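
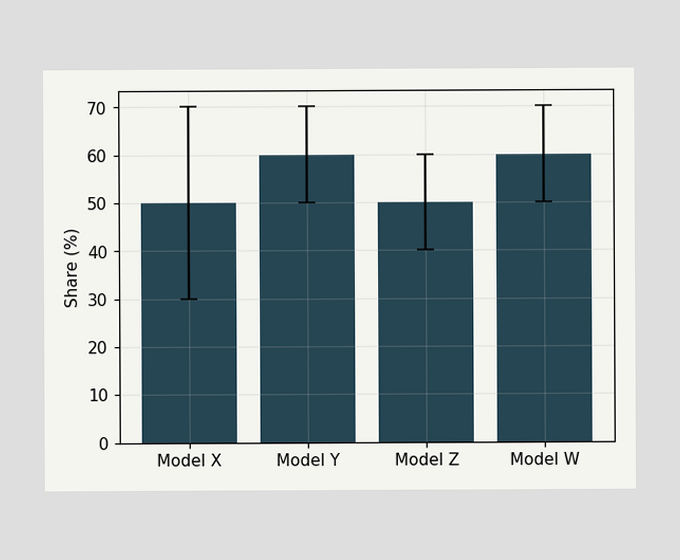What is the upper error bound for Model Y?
The Model Y bar's upper whisker reaches 70%.

70%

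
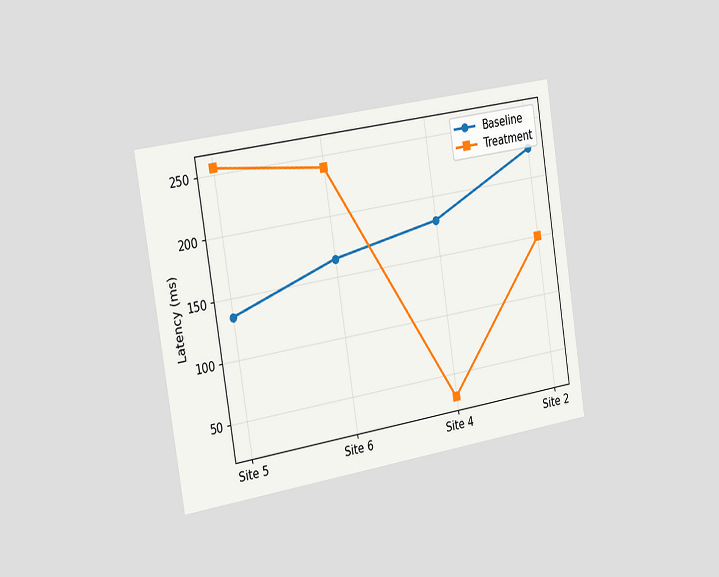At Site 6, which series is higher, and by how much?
Treatment, by 75ms

The chart is tilted about 9° counter-clockwise and viewed slightly from the left. At Site 6, Treatment sits above the other line by 75ms.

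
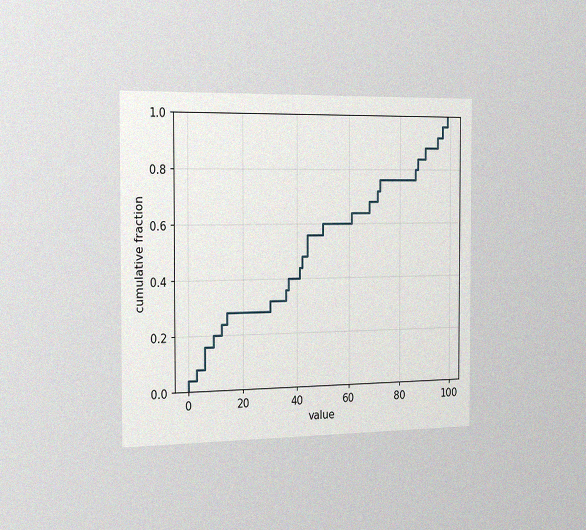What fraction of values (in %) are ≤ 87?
The chart is viewed slightly from the left, with some photo noise. At x=87 the ECDF step is at 84%.

84%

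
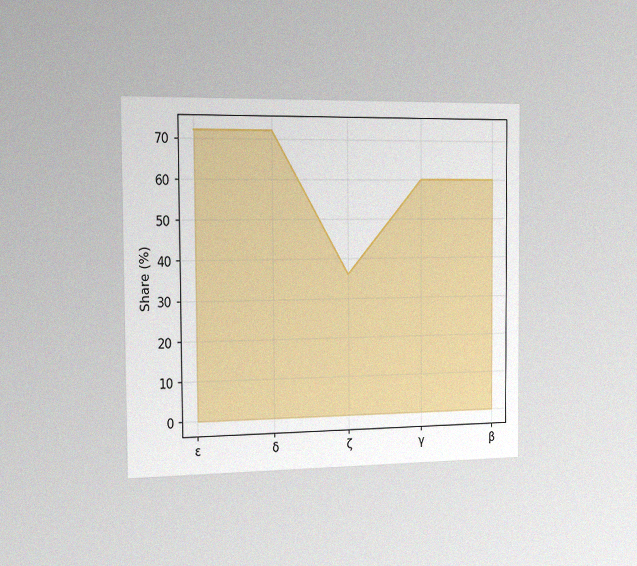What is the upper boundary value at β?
60%

The chart is viewed slightly from the left, with some photo noise. At β the upper boundary is at 60%.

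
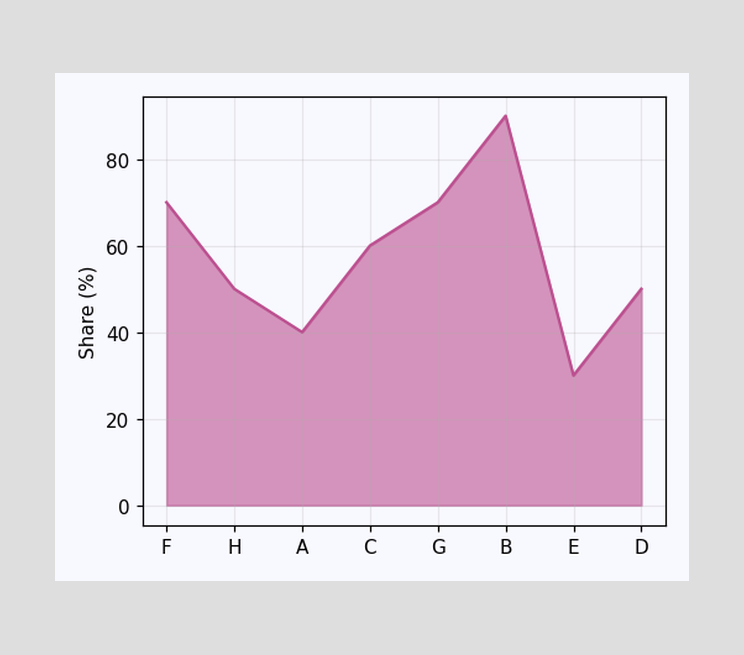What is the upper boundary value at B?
90%

At B the upper boundary is at 90%.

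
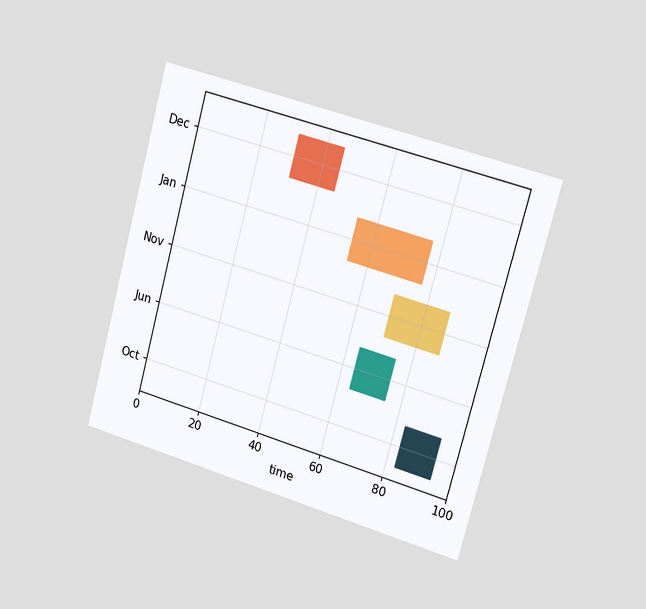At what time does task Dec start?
31

The chart is tilted about 15° clockwise and viewed slightly from the right. The Dec bar begins at t=31.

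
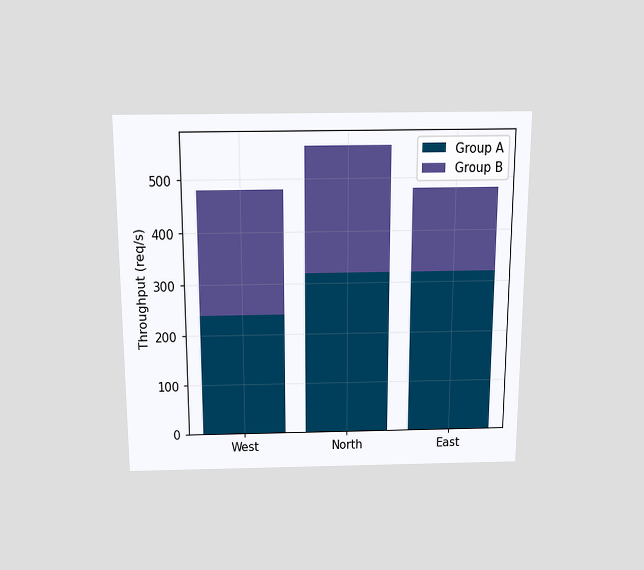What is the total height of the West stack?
The chart is viewed slightly from above. The West stack's top reaches 480req/s on the y-axis.

480req/s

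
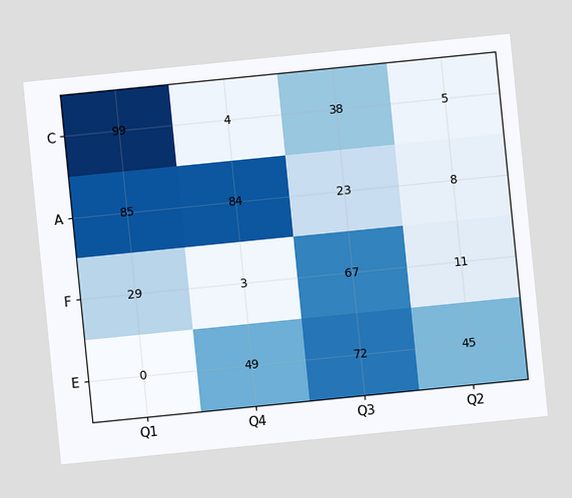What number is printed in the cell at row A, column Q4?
84

The chart is tilted about 6° counter-clockwise. The (A, Q4) cell reads 84.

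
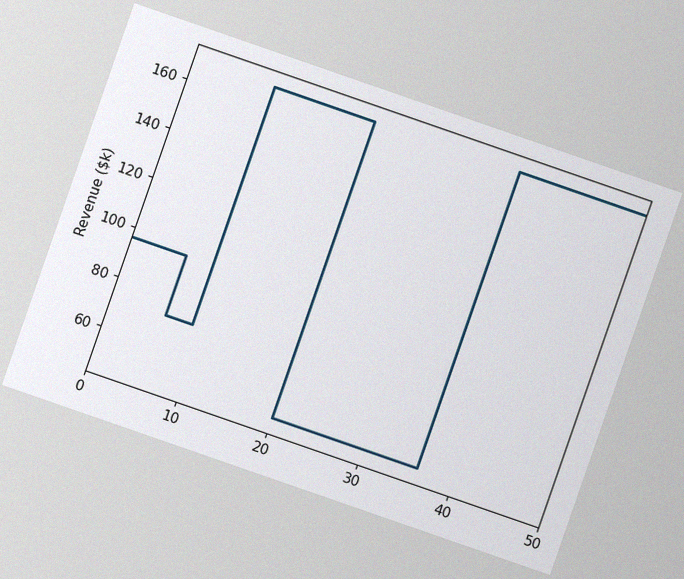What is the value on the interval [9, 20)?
The chart is tilted about 19° clockwise, with some photo noise. On [9, 20) the step sits at $168k.

$168k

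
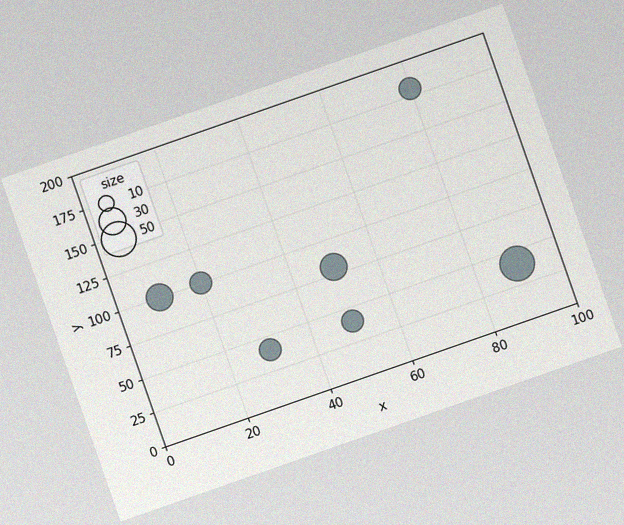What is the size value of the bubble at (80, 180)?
The chart is tilted about 19° counter-clockwise, with some photo noise. Matching the bubble at (80, 180) against the size legend gives 20.

20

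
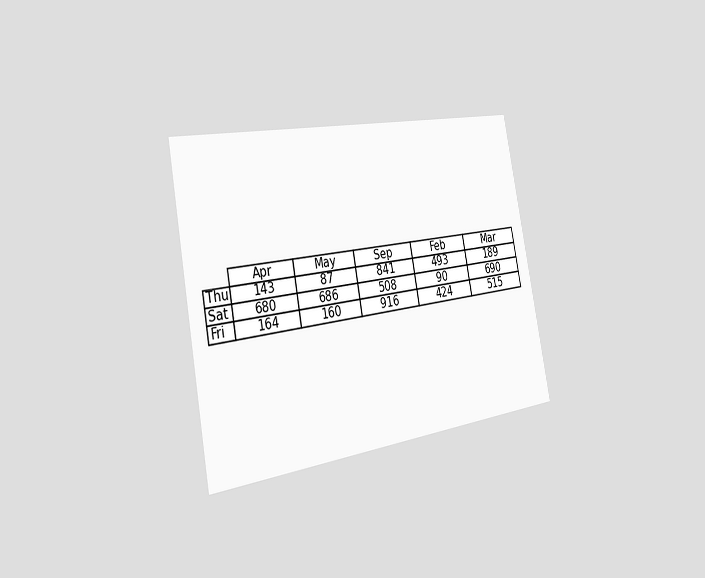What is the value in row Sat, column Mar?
690

The chart is tilted about 11° counter-clockwise and viewed slightly from the left. The (Sat, Mar) cell reads 690.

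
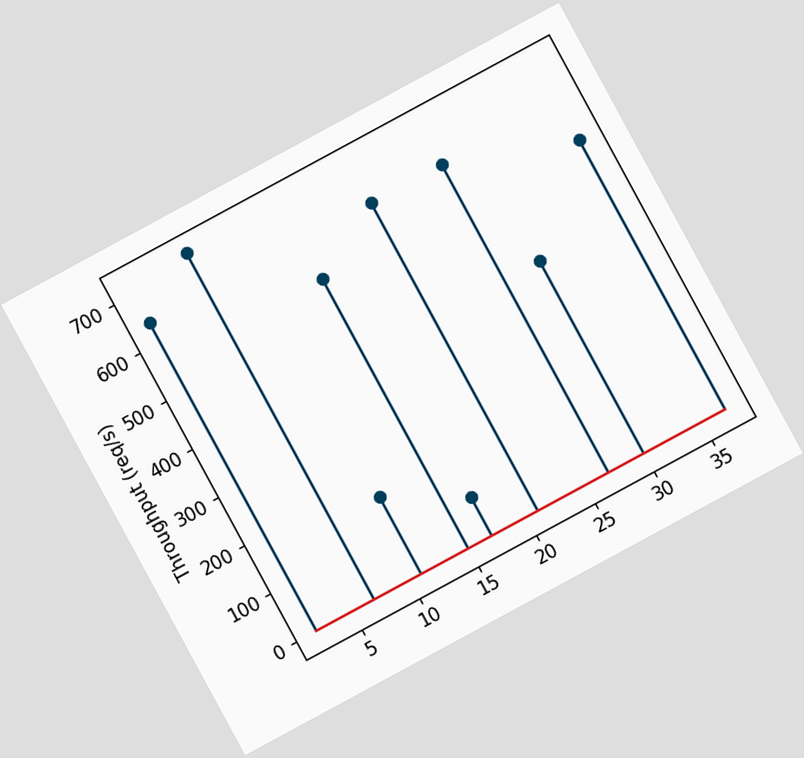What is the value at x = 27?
The chart is tilted about 28° counter-clockwise. The stem at x=27 reaches 640req/s.

640req/s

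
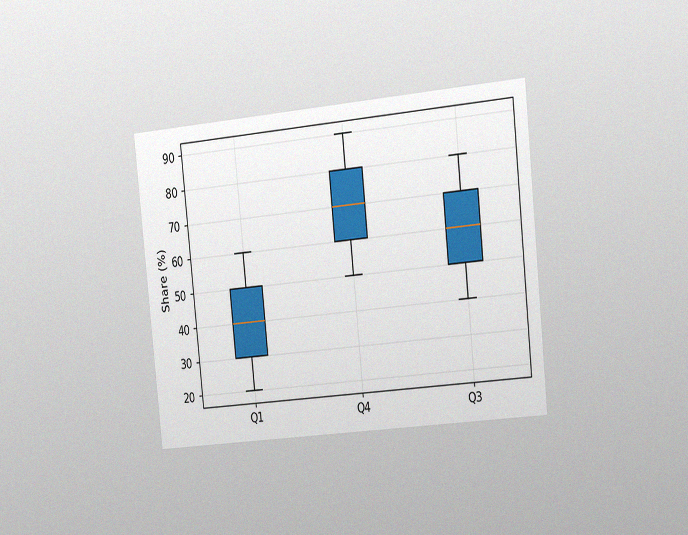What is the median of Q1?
The chart is tilted about 6° counter-clockwise and viewed slightly from the right, with some photo noise. The median line in the Q1 box sits at 40%.

40%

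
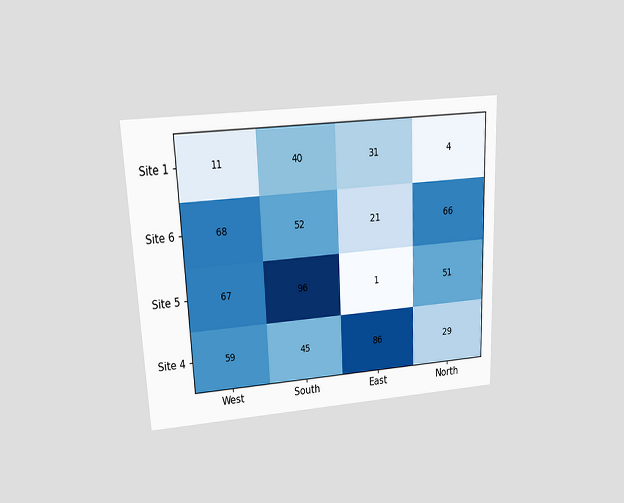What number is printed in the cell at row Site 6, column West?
The chart is tilted about 3° counter-clockwise and viewed slightly from above. The (Site 6, West) cell reads 68.

68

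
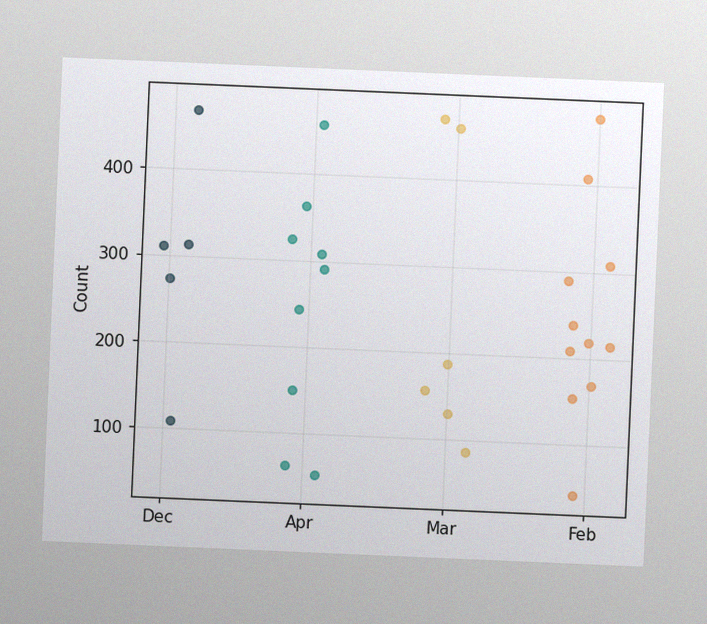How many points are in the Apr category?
9

The chart is tilted about 2° clockwise, with some photo noise. Counting the markers in the Apr column gives 9.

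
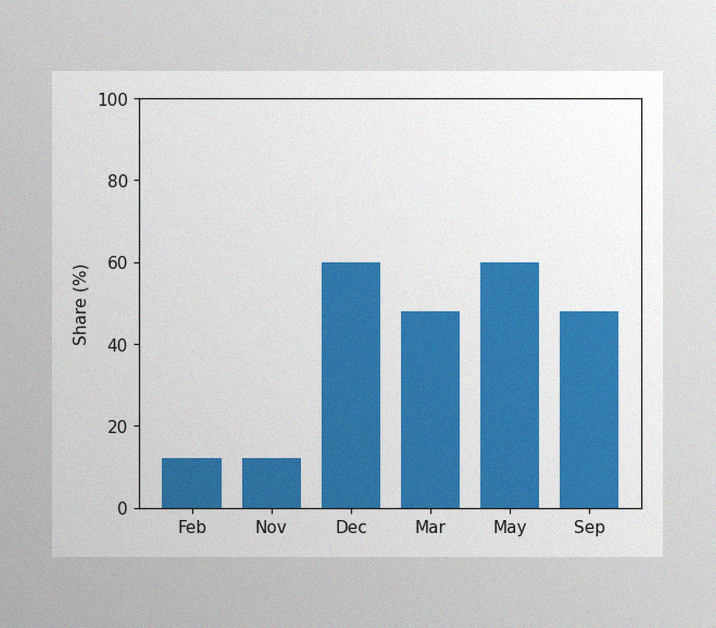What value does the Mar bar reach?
48%

The image has some photo noise and uneven lighting. Reading along the chart's y-axis, the Mar bar reaches 48%.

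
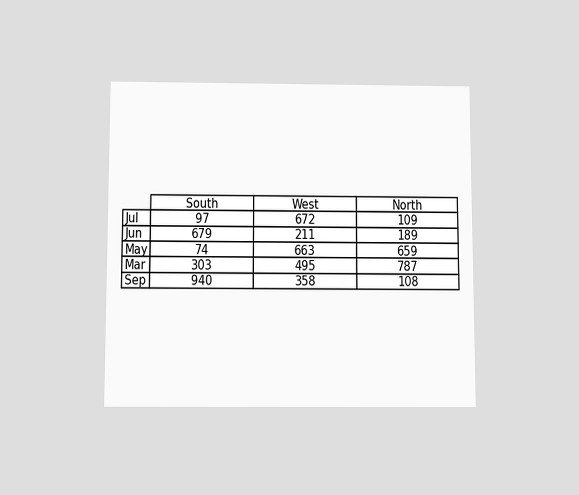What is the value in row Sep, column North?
The chart is viewed slightly from below. The (Sep, North) cell reads 108.

108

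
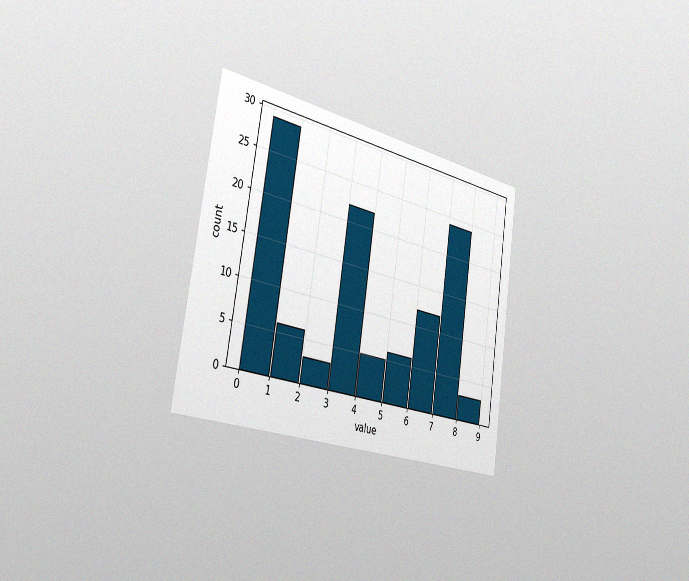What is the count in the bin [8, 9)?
3

The chart is tilted about 9° clockwise and viewed slightly from the left, with some photo noise. The [8, 9) bin has height 3.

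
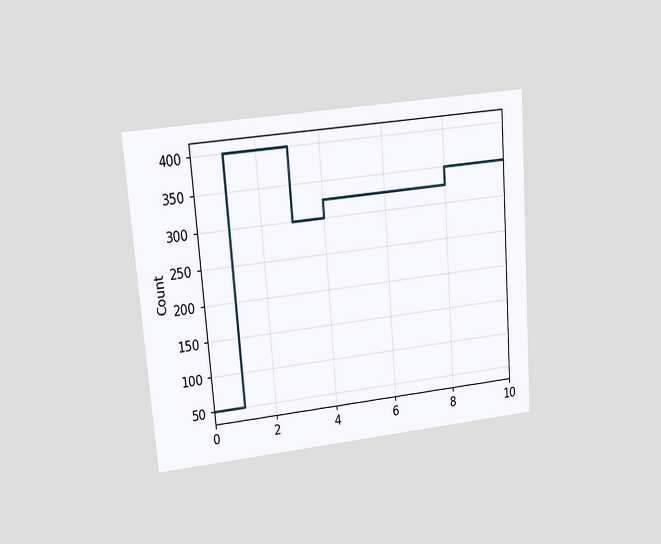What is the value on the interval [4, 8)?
The chart is tilted about 5° counter-clockwise and viewed at a slight angle. On [4, 8) the step sits at 325.

325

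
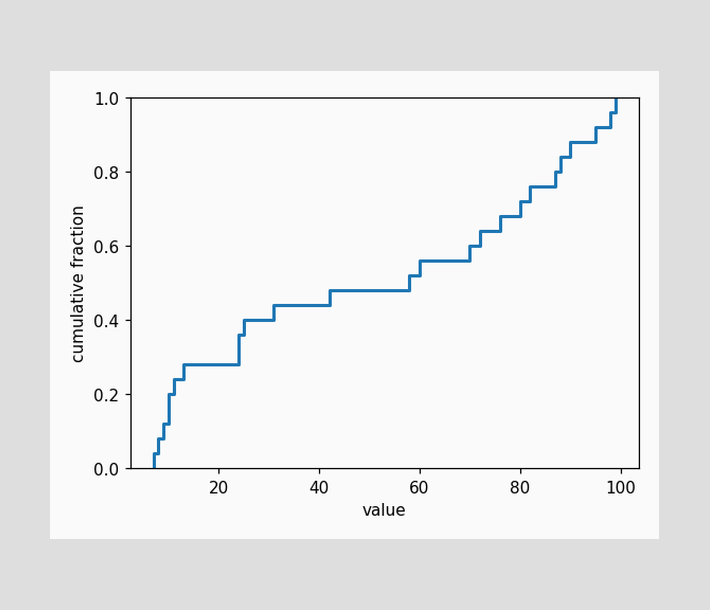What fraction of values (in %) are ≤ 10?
At x=10 the ECDF step is at 20%.

20%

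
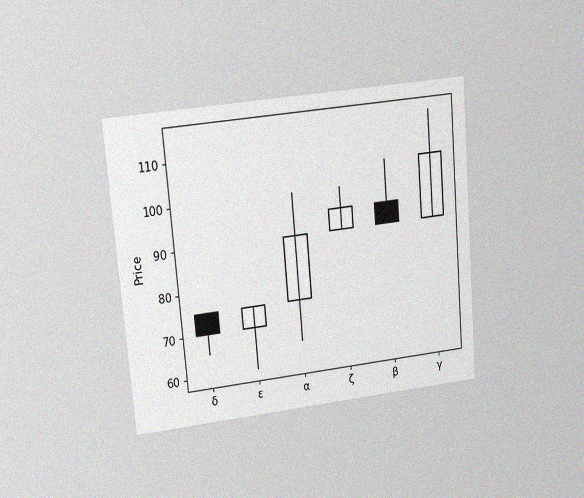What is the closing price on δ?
70

The chart is tilted about 5° counter-clockwise and viewed at a slight angle, with some photo noise. The δ candle closes at 70.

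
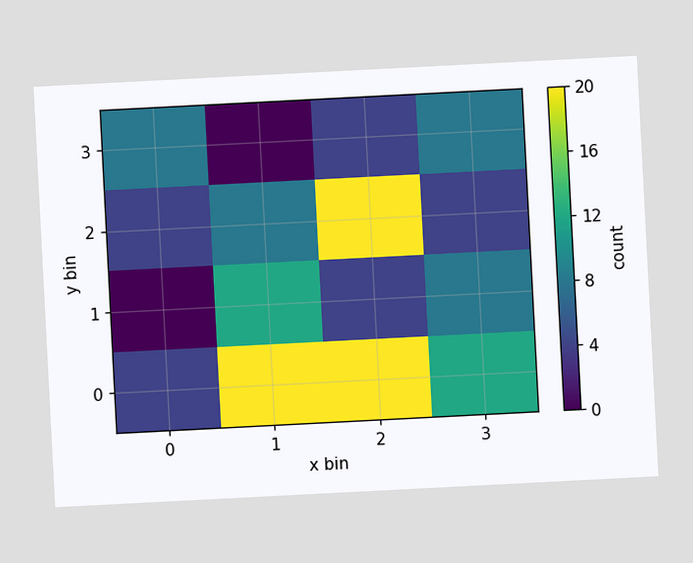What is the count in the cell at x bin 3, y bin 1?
The chart is tilted about 3° counter-clockwise. Matching the cell (3, 1) against the colorbar gives 8.

8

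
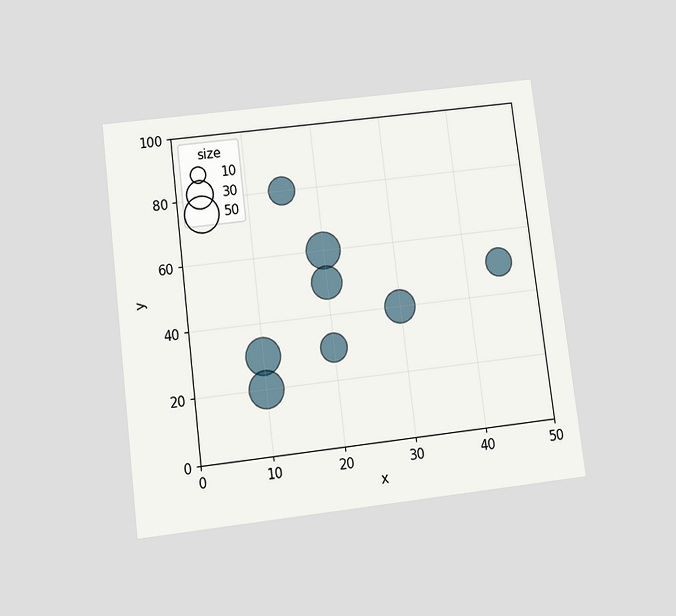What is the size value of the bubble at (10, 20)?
50

The chart is tilted about 7° counter-clockwise and viewed slightly from below. Matching the bubble at (10, 20) against the size legend gives 50.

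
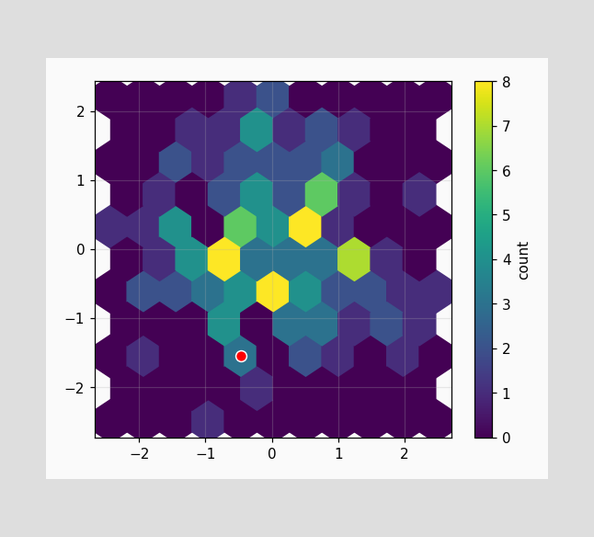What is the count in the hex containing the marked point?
The marked hex reads 3 on the colorbar.

3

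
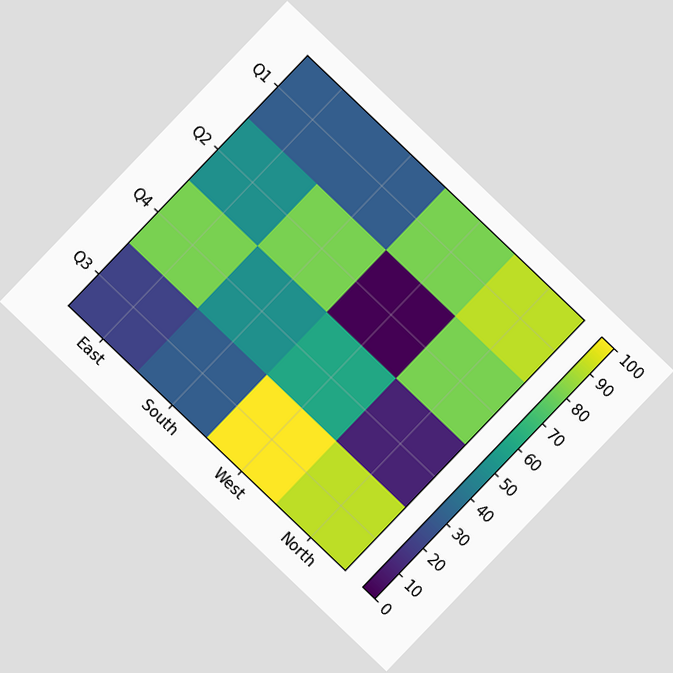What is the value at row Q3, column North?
The chart is tilted about 44° clockwise. Matching cell (Q3, North) against the colorbar gives 90.

90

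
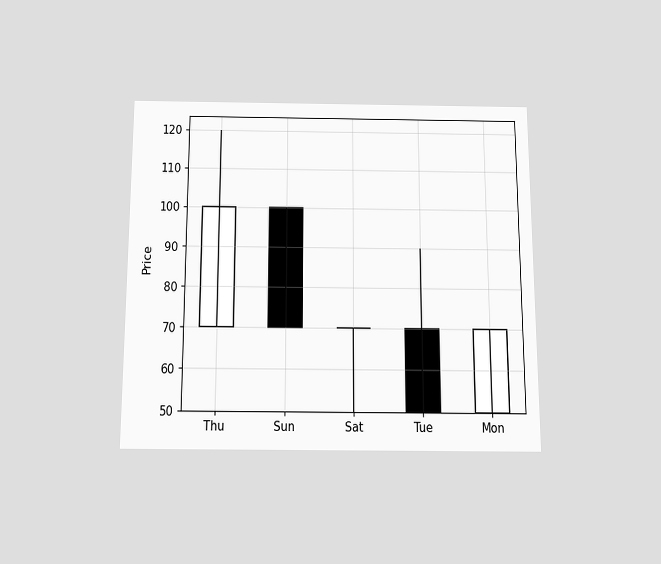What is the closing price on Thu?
The chart is viewed slightly from below. The Thu candle closes at 100.

100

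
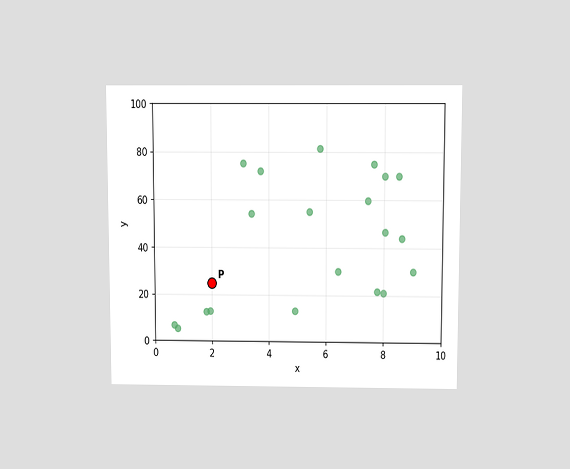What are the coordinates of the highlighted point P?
(2, 25)

The chart is viewed slightly from above. Following the gridlines from P to each axis, P sits at (2, 25).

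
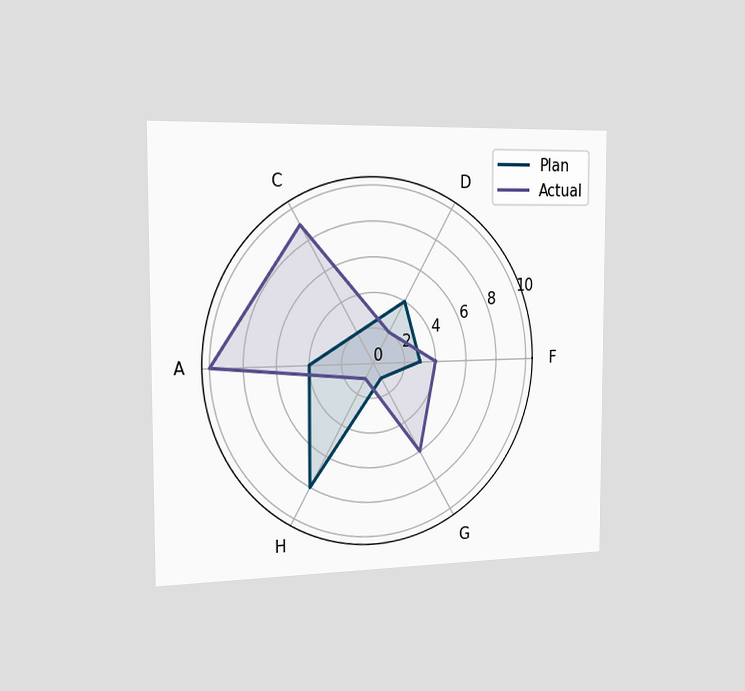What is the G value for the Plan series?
1

The chart is viewed slightly from the left. On the G axis, Plan reaches 1.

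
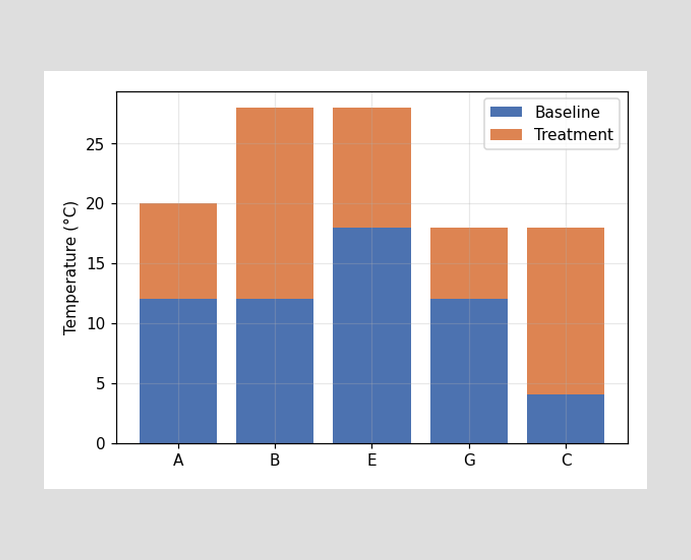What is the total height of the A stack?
20°C

The A stack's top reaches 20°C on the y-axis.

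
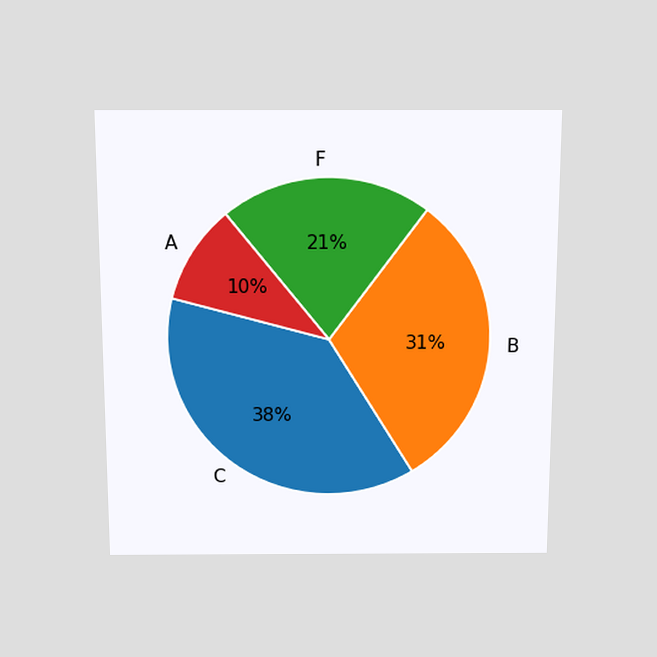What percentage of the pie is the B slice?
31%

The chart is viewed slightly from above. The B slice takes up 31% of the pie.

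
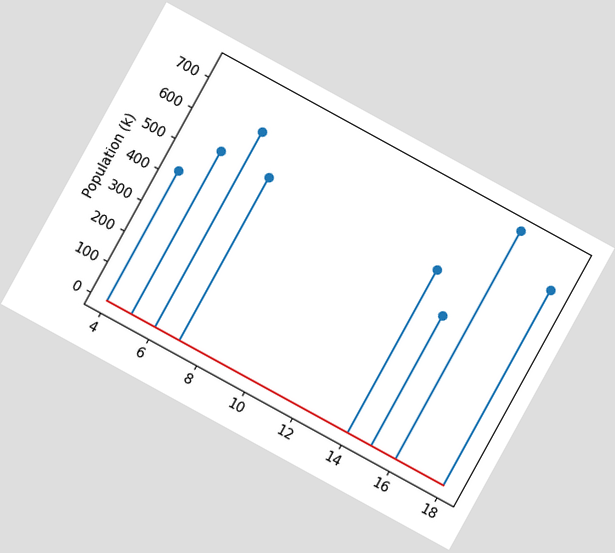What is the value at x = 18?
The chart is tilted about 29° clockwise. The stem at x=18 reaches 636k.

636k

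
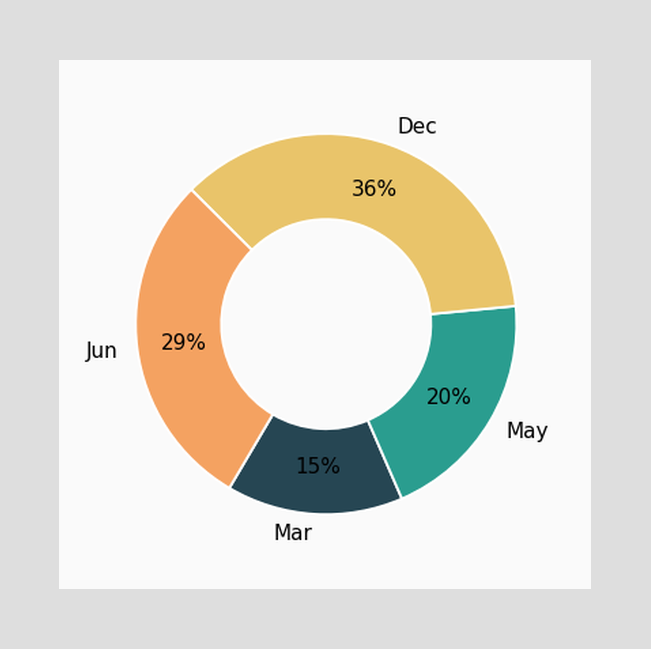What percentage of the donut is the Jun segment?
29%

The Jun segment takes up 29% of the ring.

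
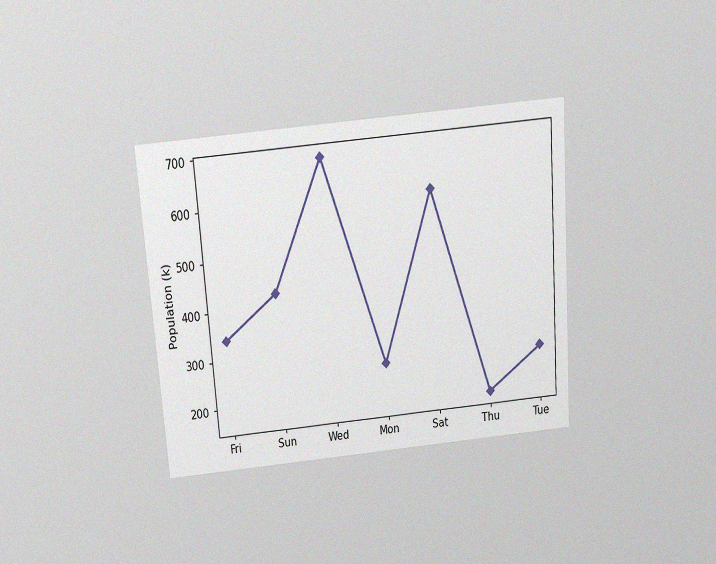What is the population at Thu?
The chart is tilted about 4° counter-clockwise and viewed slightly from above, with some photo noise. At Thu, the line is at 170k.

170k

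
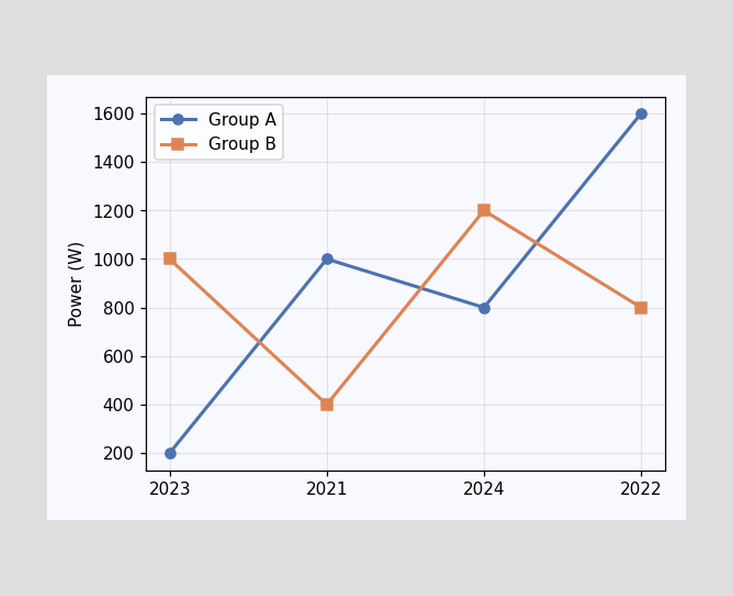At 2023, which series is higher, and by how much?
At 2023, Group B sits above the other line by 800W.

Group B, by 800W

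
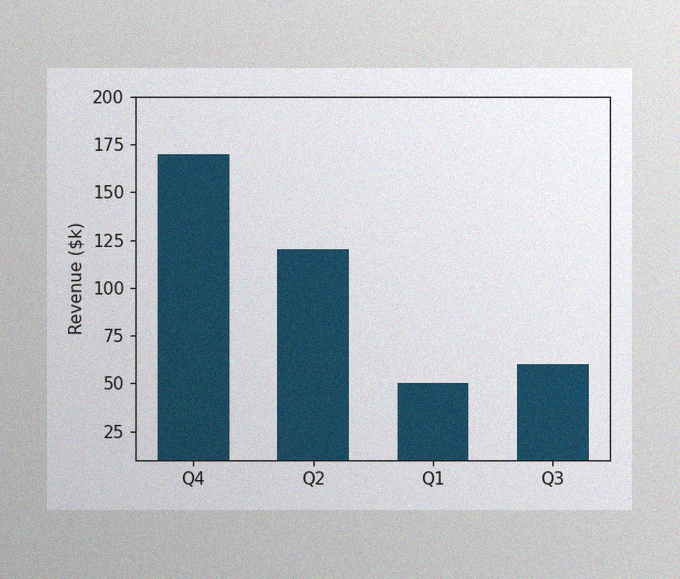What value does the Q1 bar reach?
The image has some photo noise and uneven lighting. Reading along the chart's y-axis, the Q1 bar reaches $50k.

$50k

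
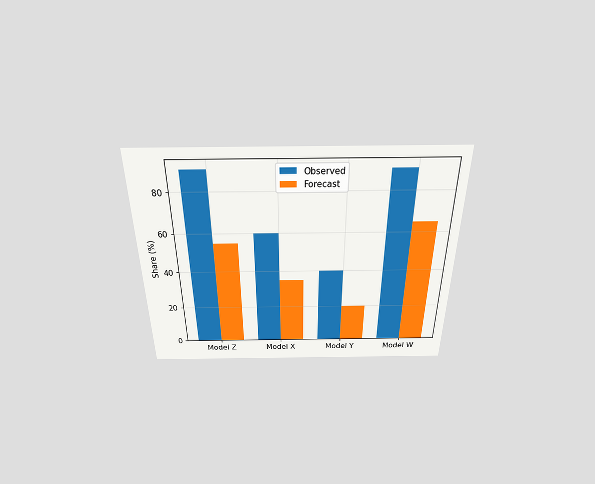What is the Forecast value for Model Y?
The chart is viewed slightly from above. The Forecast bar at Model Y reaches 20% on the y-axis.

20%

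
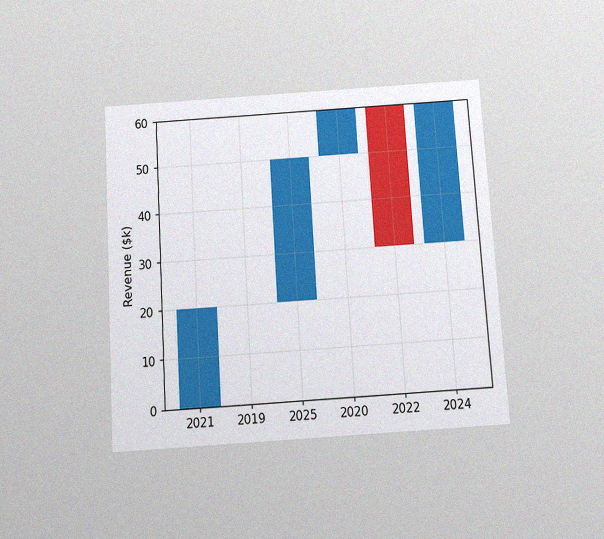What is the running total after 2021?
$20k

The chart is tilted about 4° counter-clockwise and viewed slightly from below, with some photo noise. After 2021 the running total reaches $20k.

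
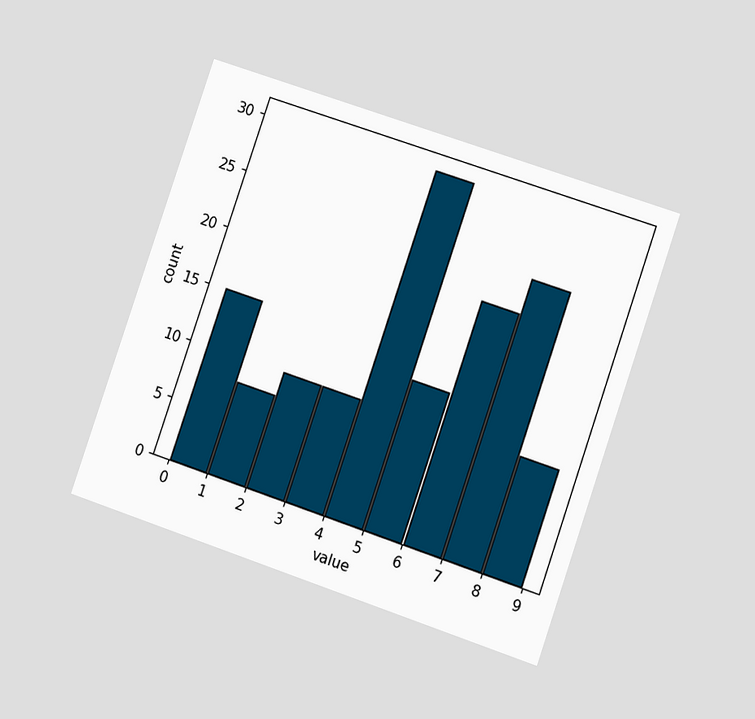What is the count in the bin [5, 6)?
The chart is tilted about 19° clockwise and viewed at a slight angle. The [5, 6) bin has height 13.

13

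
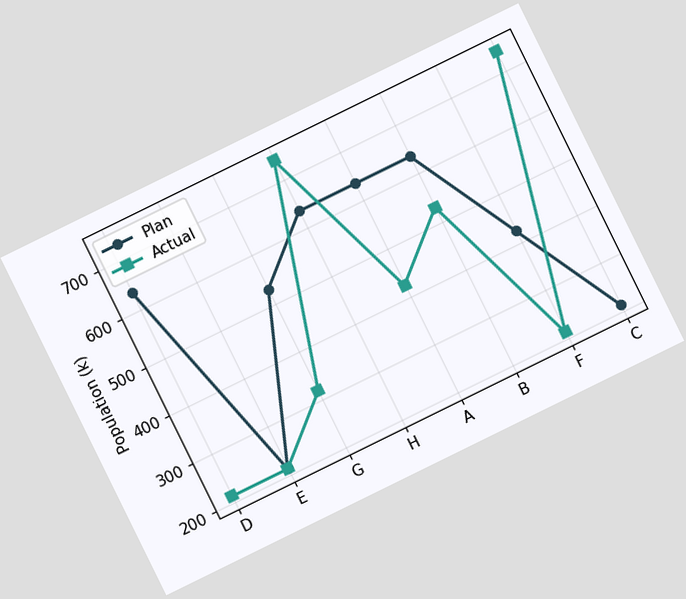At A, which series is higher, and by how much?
Plan, by 212k

The chart is tilted about 26° counter-clockwise. At A, Plan sits above the other line by 212k.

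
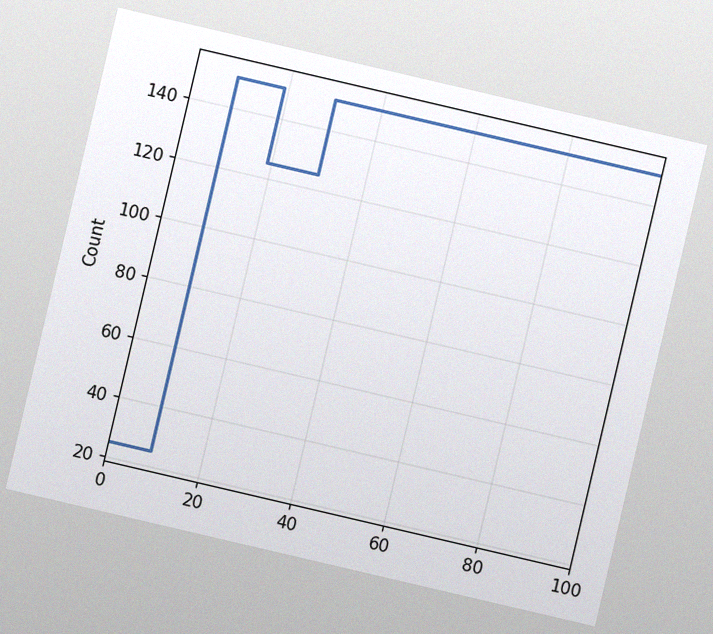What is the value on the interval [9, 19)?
150

The chart is tilted about 13° clockwise, with some photo noise. On [9, 19) the step sits at 150.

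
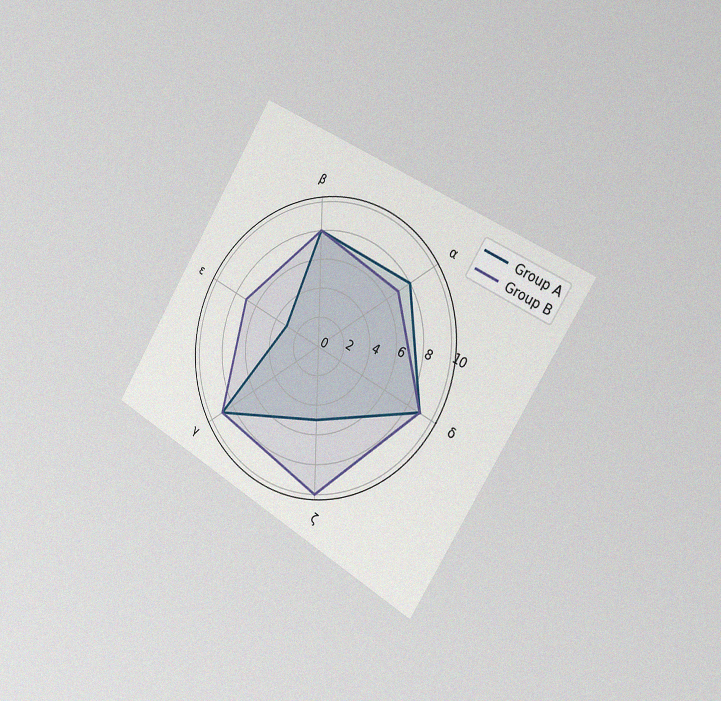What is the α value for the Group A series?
8

The chart is tilted about 32° clockwise and viewed slightly from the right, with some photo noise. On the α axis, Group A reaches 8.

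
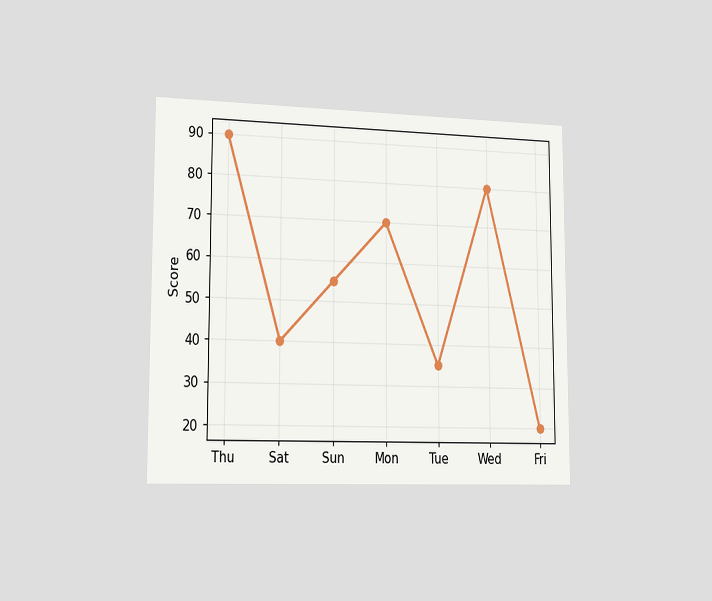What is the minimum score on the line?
The chart is viewed slightly from the left. The lowest point is at Fri, and reading across to the y-axis gives 20.

20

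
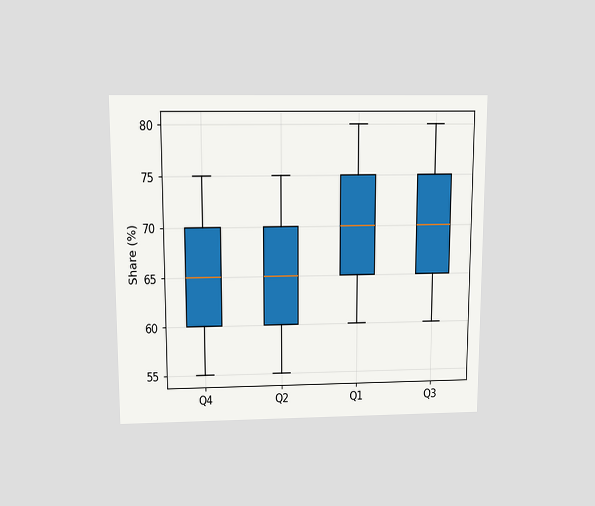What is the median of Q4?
The chart is viewed slightly from above. The median line in the Q4 box sits at 65%.

65%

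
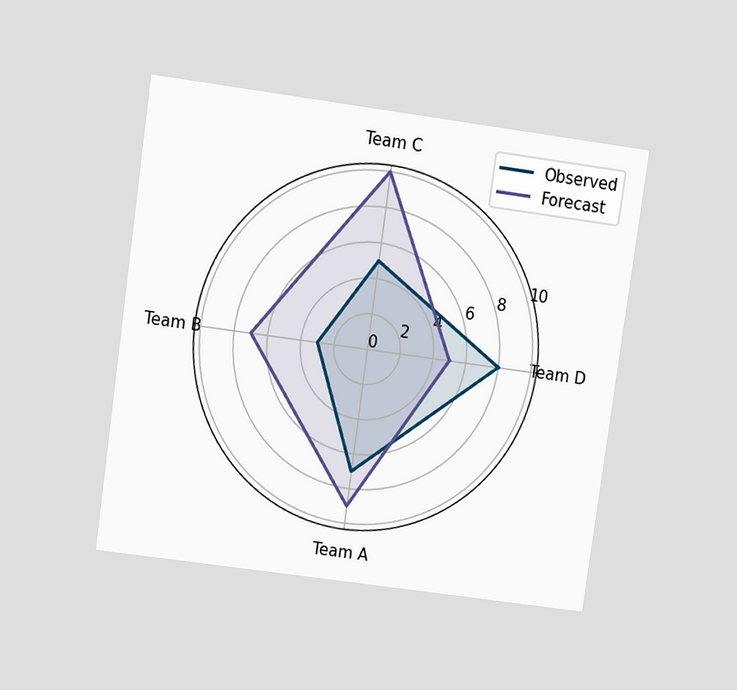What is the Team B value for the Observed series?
The chart is tilted about 8° clockwise and viewed slightly from above. On the Team B axis, Observed reaches 3.

3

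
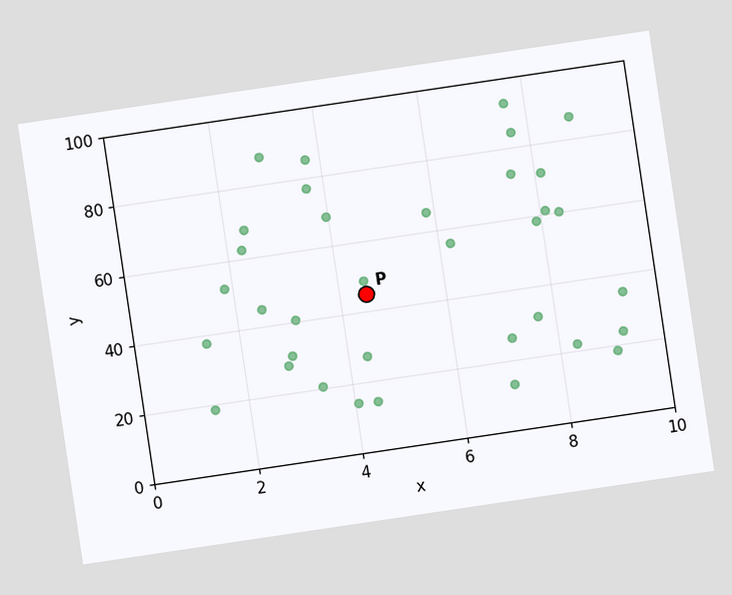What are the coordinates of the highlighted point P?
The chart is tilted about 8° counter-clockwise. Following the gridlines from P to each axis, P sits at (4.5, 45).

(4.5, 45)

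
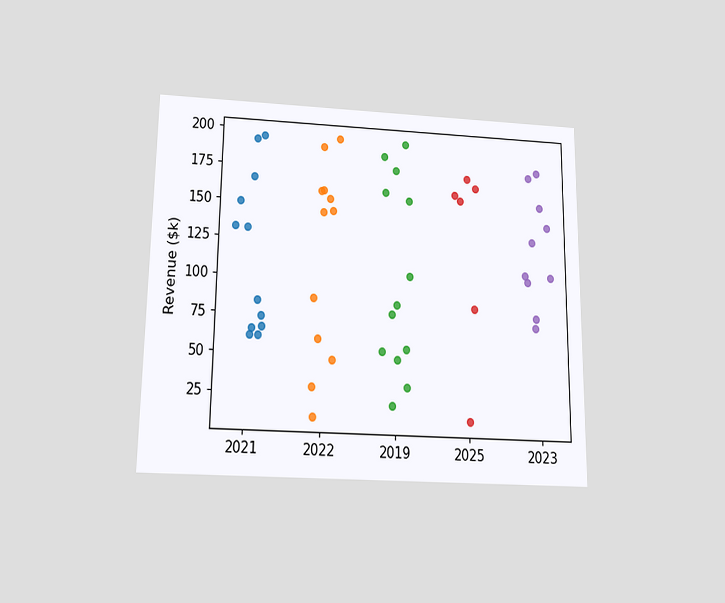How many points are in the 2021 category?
12

The chart is viewed slightly from below. Counting the markers in the 2021 column gives 12.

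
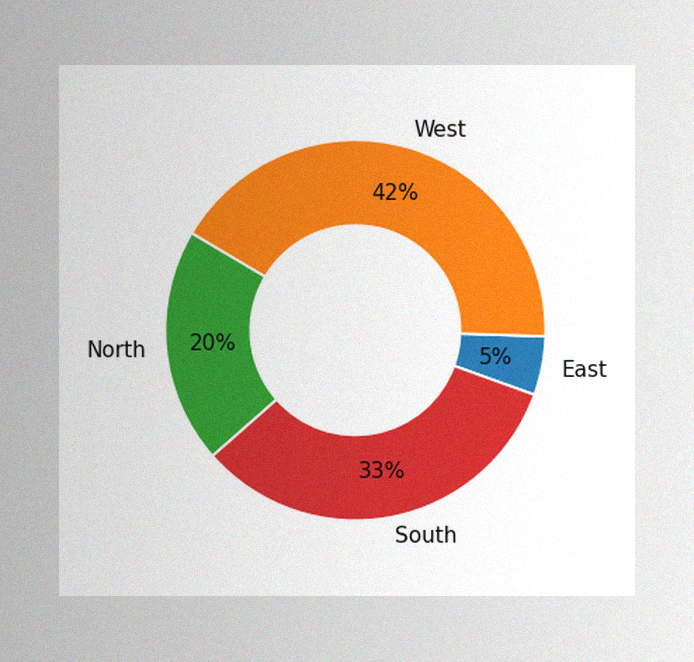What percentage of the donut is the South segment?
The image has some photo noise and uneven lighting. The South segment takes up 33% of the ring.

33%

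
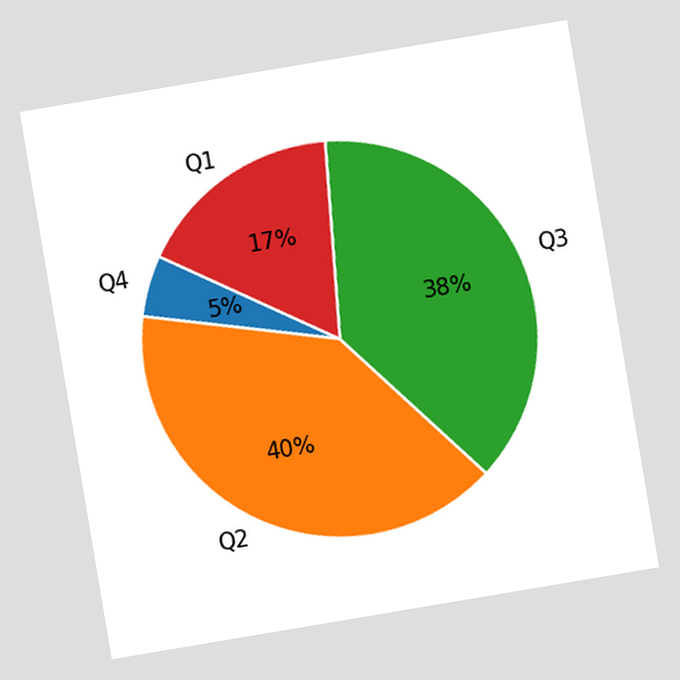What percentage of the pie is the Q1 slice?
17%

The chart is tilted about 10° counter-clockwise. The Q1 slice takes up 17% of the pie.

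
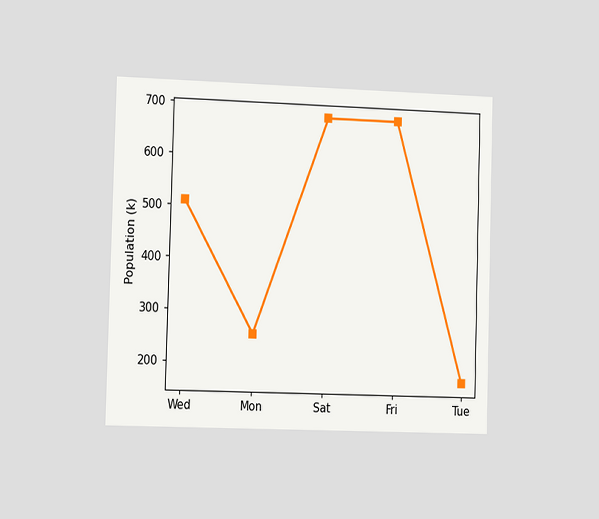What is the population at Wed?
The chart is viewed slightly from the left. At Wed, the line is at 510k.

510k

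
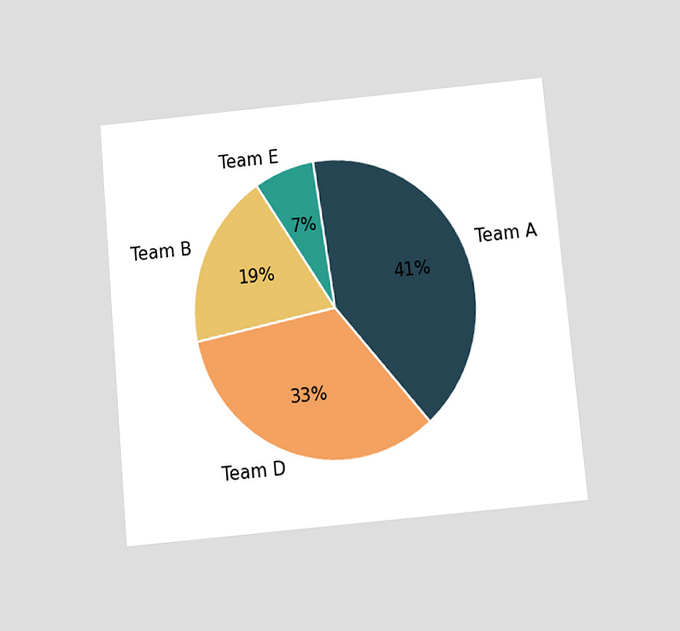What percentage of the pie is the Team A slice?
The chart is tilted about 5° counter-clockwise and viewed slightly from below. The Team A slice takes up 41% of the pie.

41%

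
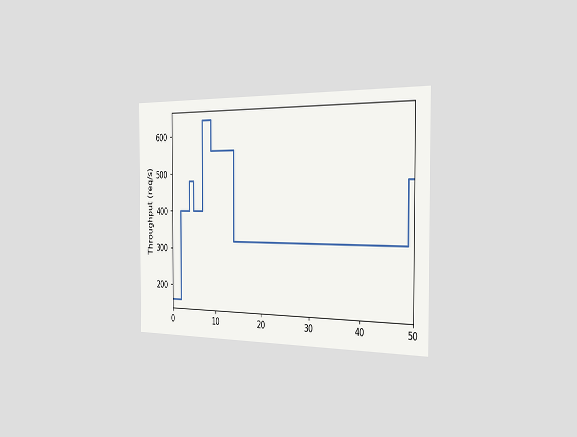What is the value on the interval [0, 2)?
160req/s

The chart is viewed slightly from the right. On [0, 2) the step sits at 160req/s.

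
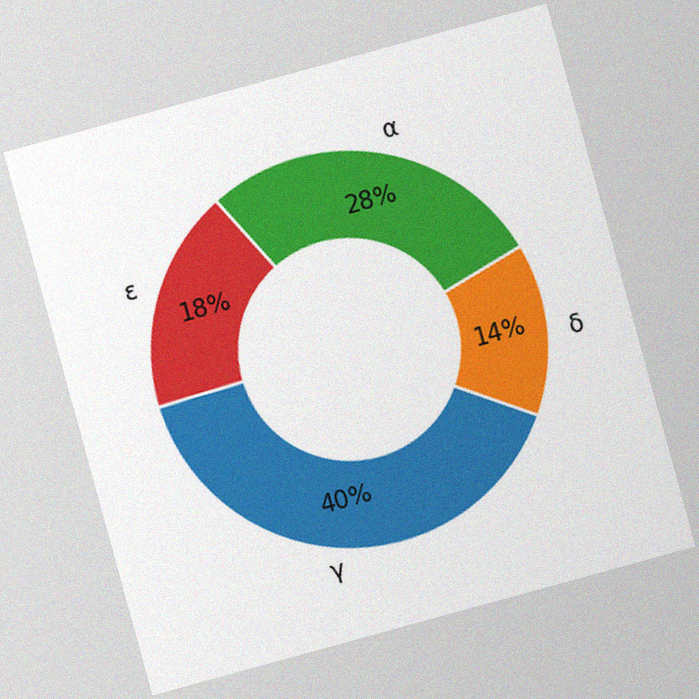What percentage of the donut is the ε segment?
18%

The chart is tilted about 15° counter-clockwise, with some photo noise. The ε segment takes up 18% of the ring.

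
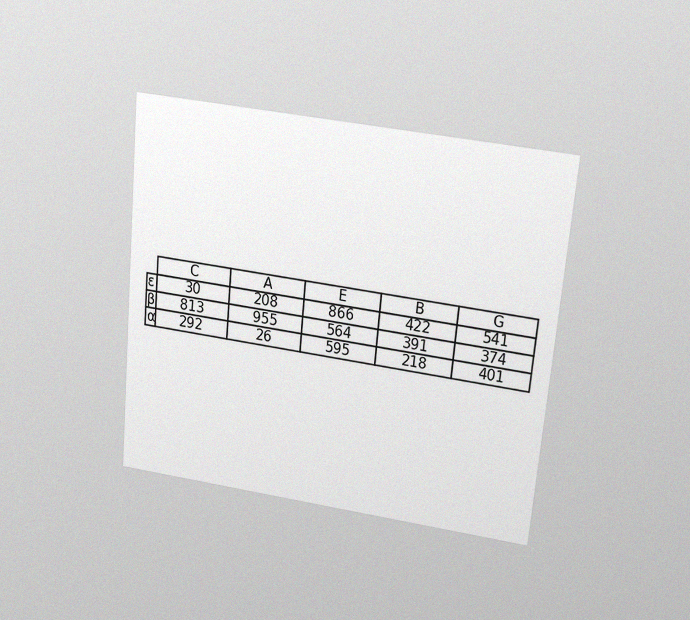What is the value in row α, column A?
The chart is tilted about 5° clockwise and viewed slightly from above, with some photo noise. The (α, A) cell reads 26.

26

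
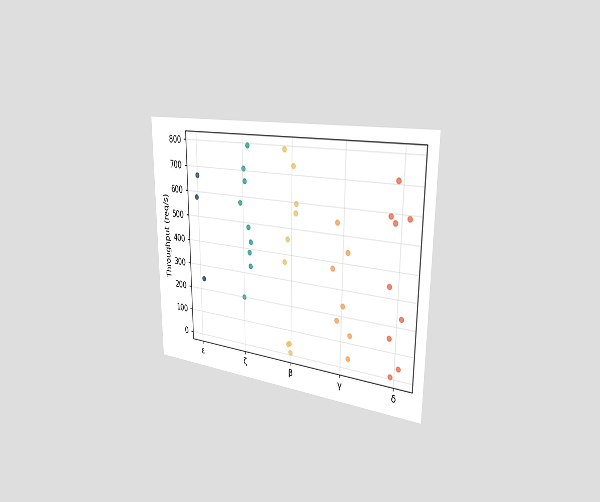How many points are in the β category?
9

The chart is viewed slightly from the right. Counting the markers in the β column gives 9.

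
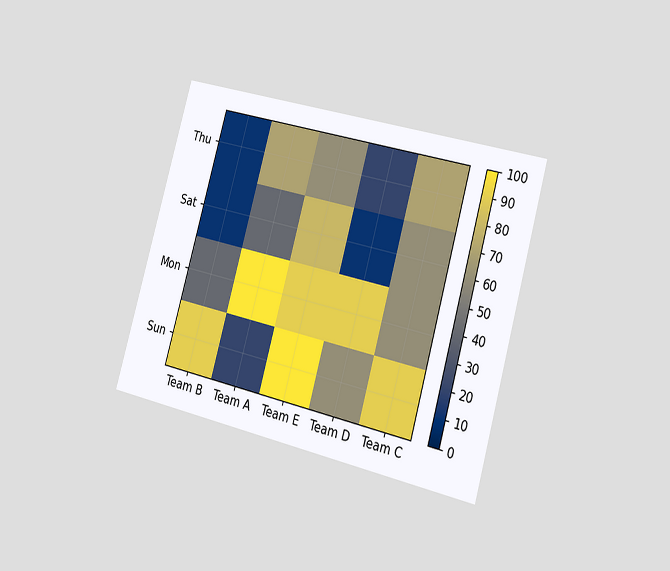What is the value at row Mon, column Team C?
60

The chart is tilted about 16° clockwise and viewed slightly from the right. Matching cell (Mon, Team C) against the colorbar gives 60.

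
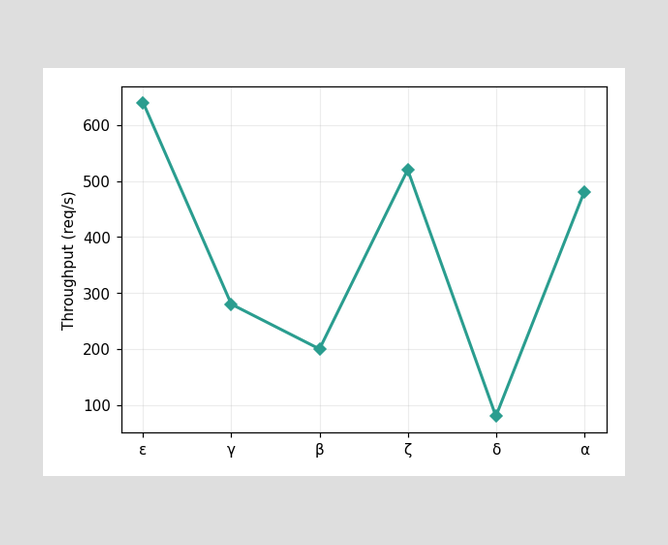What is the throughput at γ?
280req/s

At γ, the line is at 280req/s.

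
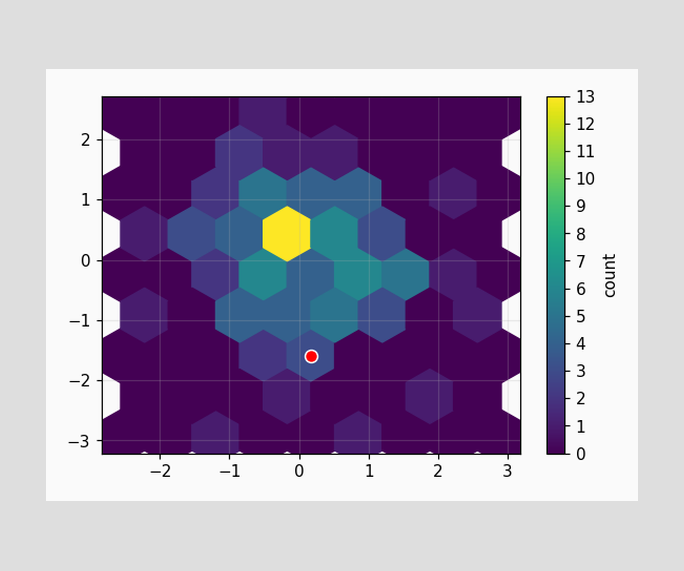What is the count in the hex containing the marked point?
3

The marked hex reads 3 on the colorbar.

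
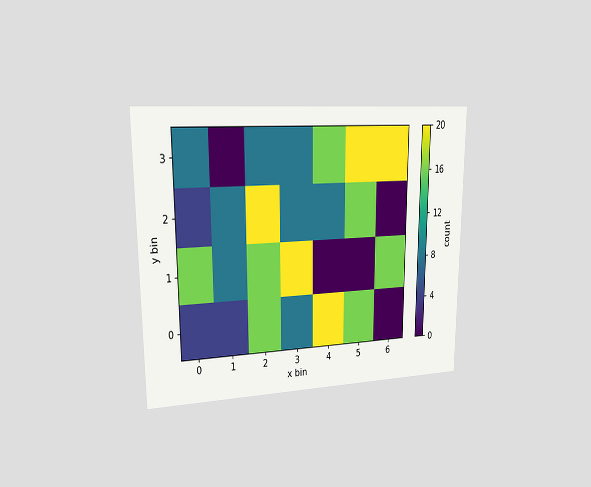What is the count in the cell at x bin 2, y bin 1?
16

The chart is viewed slightly from the left. Matching the cell (2, 1) against the colorbar gives 16.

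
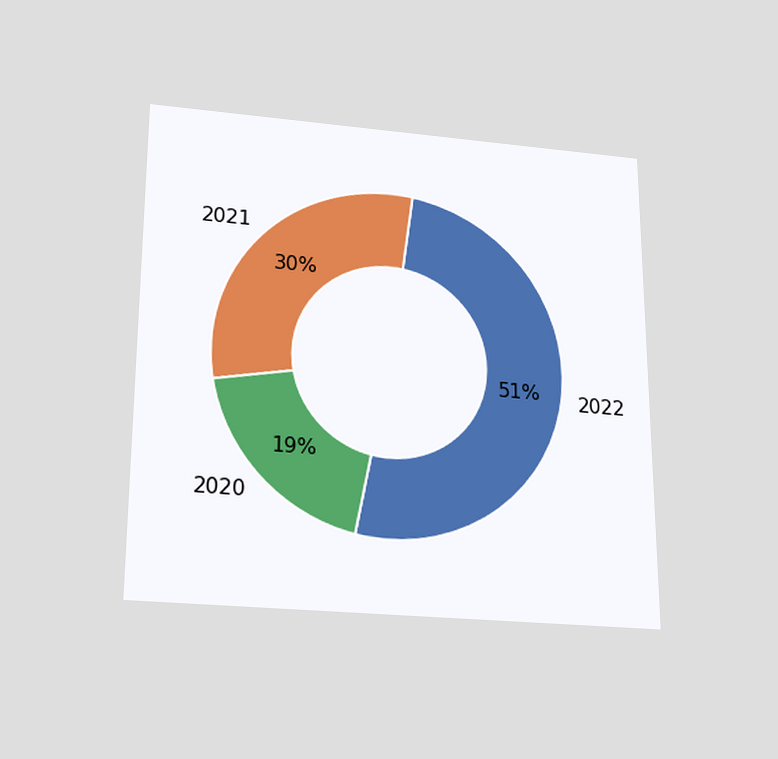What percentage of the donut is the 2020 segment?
The chart is viewed slightly from below. The 2020 segment takes up 19% of the ring.

19%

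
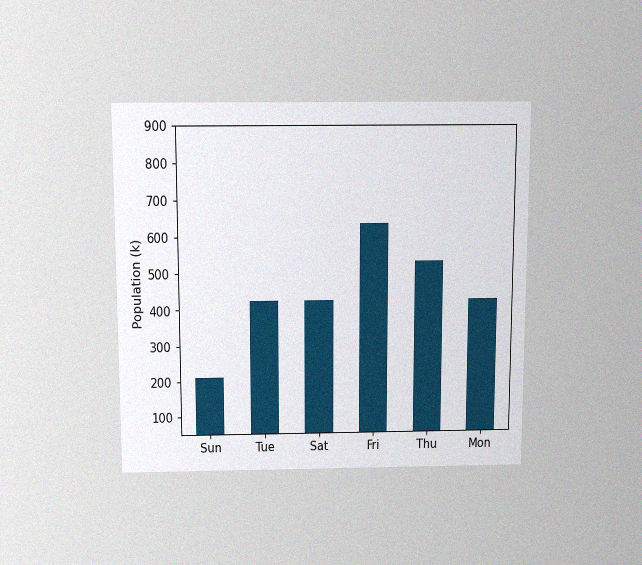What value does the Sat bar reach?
424k

The chart is viewed slightly from above, with some photo noise. Reading along the chart's y-axis, the Sat bar reaches 424k.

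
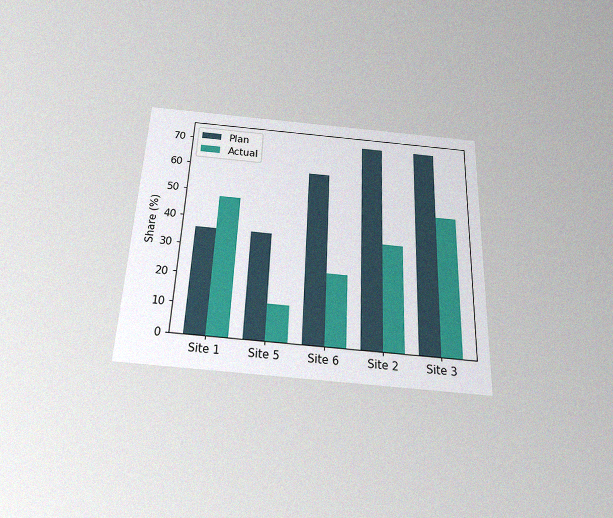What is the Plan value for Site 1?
The chart is tilted about 2° clockwise and viewed slightly from below, with some photo noise. The Plan bar at Site 1 reaches 36% on the y-axis.

36%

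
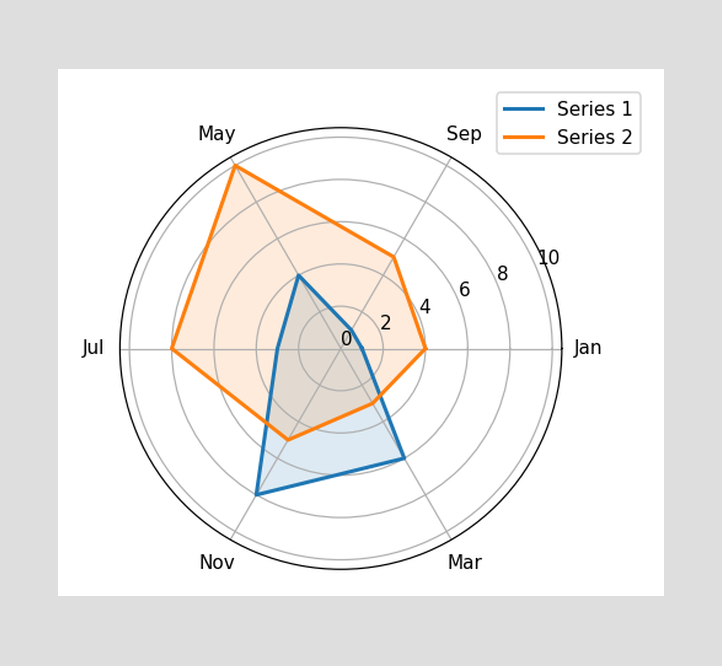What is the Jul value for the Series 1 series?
3

On the Jul axis, Series 1 reaches 3.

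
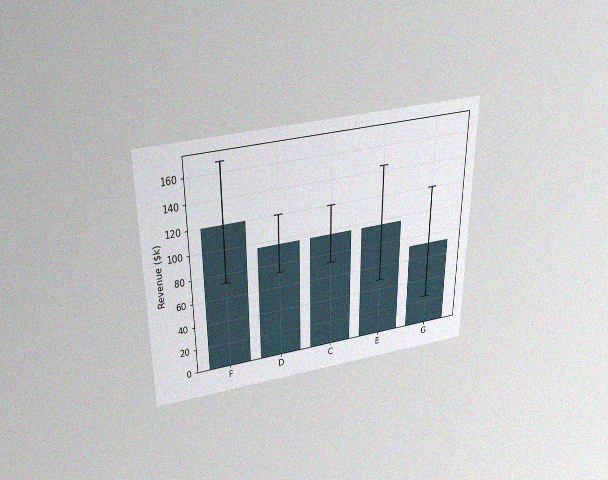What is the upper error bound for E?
$144k

The chart is viewed slightly from above, with some photo noise. The E bar's upper whisker reaches $144k.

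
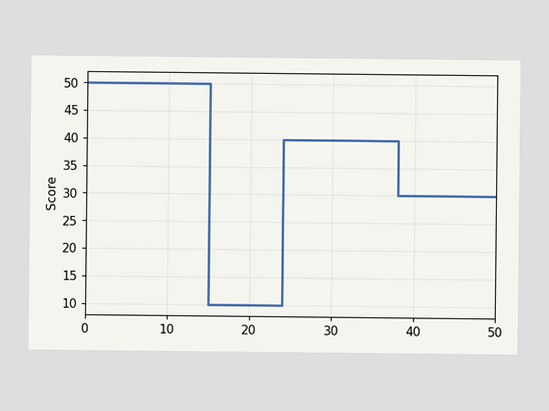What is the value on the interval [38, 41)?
30

On [38, 41) the step sits at 30.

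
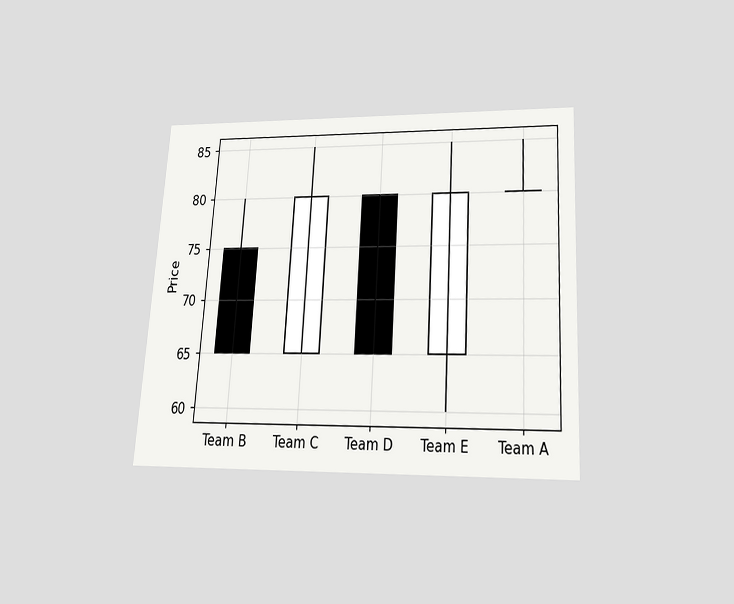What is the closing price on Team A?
The chart is tilted about 3° clockwise and viewed slightly from below. The Team A candle closes at 80.

80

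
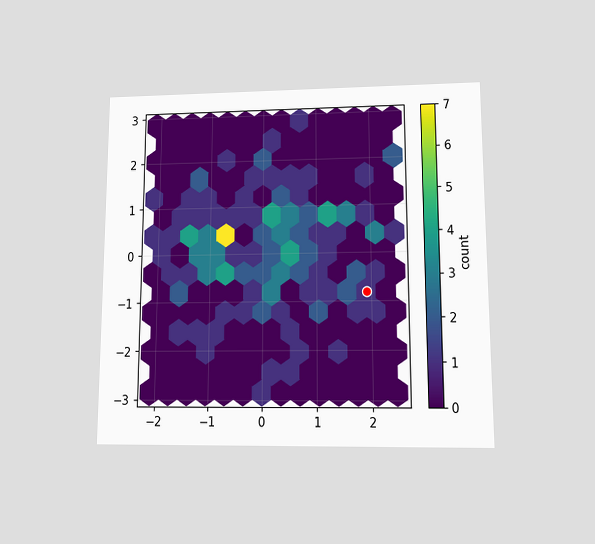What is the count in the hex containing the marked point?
The chart is viewed at a slight angle. The marked hex reads 1 on the colorbar.

1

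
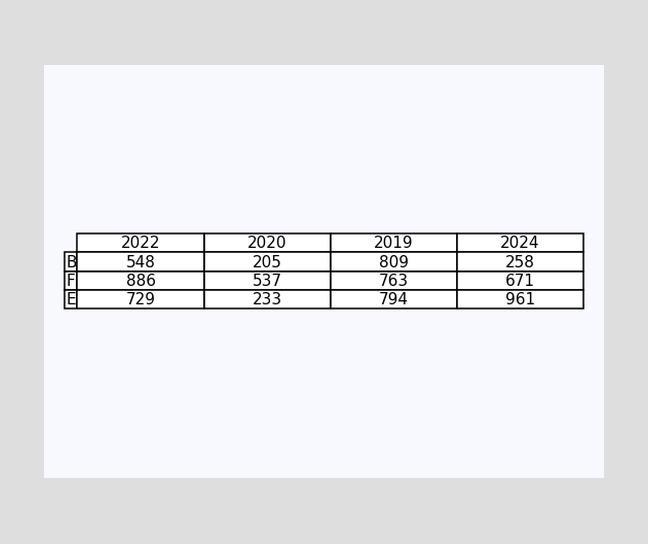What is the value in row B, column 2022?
548

The (B, 2022) cell reads 548.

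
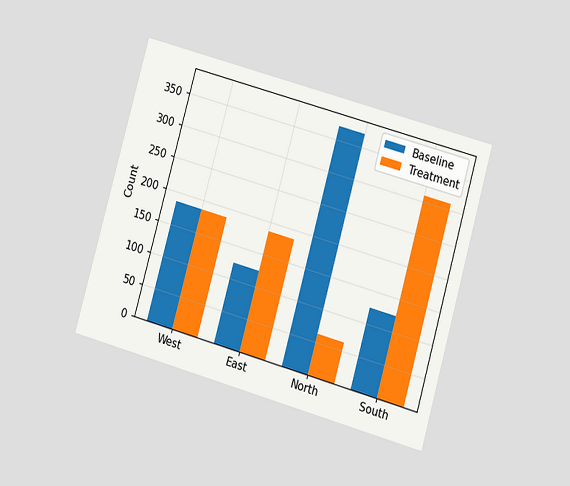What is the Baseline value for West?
The chart is tilted about 16° clockwise and viewed at a slight angle. The Baseline bar at West reaches 186 on the y-axis.

186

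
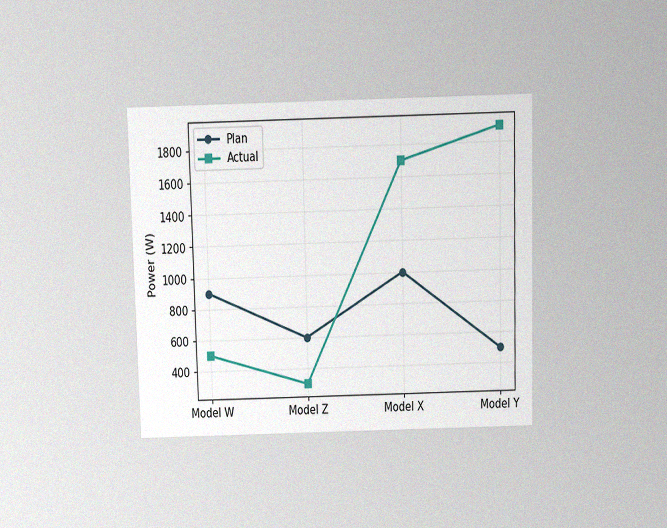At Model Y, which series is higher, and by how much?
The chart is viewed slightly from above, with some photo noise. At Model Y, Actual sits above the other line by 1400W.

Actual, by 1400W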